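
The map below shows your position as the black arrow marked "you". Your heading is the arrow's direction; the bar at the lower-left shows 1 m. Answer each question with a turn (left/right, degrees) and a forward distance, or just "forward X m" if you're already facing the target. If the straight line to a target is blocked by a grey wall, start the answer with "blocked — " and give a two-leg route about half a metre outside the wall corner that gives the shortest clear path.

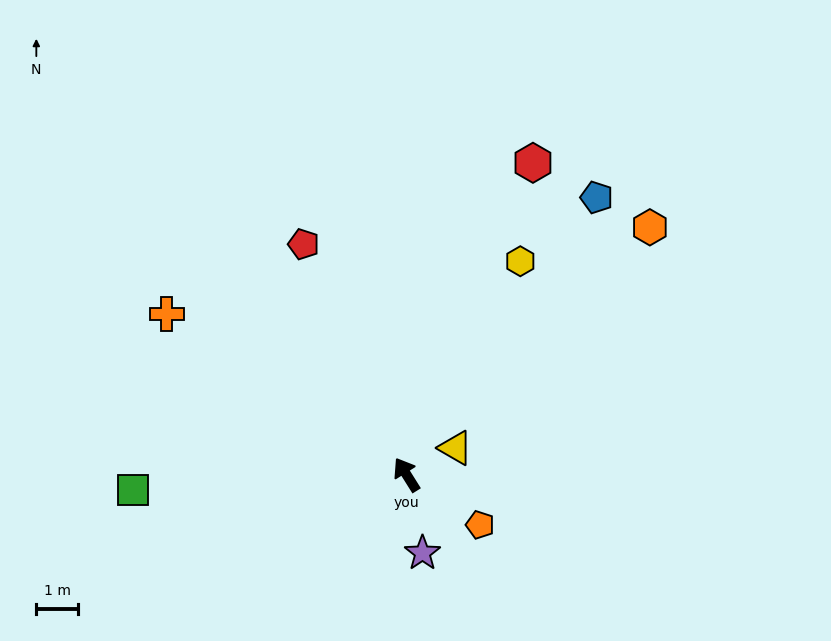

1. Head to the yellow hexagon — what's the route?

turn right 60°, forward 5.8 m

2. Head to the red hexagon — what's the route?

turn right 54°, forward 8.0 m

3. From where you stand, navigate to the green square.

turn left 61°, forward 6.5 m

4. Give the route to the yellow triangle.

turn right 93°, forward 1.3 m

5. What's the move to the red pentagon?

turn right 8°, forward 6.0 m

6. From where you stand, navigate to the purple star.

turn left 159°, forward 1.9 m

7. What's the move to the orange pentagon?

turn right 156°, forward 2.1 m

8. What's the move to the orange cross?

turn left 24°, forward 6.9 m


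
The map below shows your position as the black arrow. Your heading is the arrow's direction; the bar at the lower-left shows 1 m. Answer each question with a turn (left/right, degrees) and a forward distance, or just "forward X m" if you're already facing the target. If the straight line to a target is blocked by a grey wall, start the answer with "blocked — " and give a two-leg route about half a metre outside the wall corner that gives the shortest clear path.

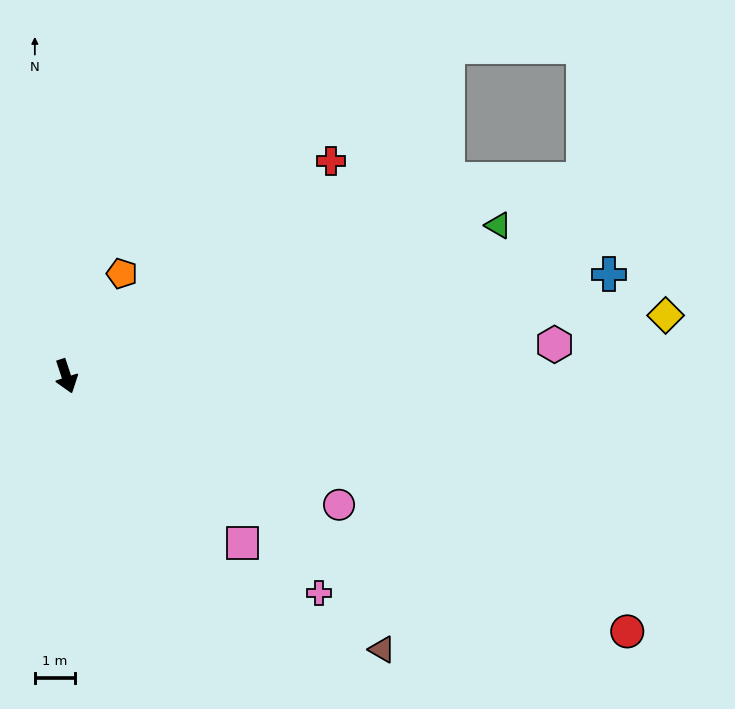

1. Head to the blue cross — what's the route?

turn left 82°, forward 13.6 m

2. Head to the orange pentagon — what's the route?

turn left 133°, forward 2.9 m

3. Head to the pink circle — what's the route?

turn left 47°, forward 7.4 m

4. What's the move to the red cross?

turn left 111°, forward 8.4 m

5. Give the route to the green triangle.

turn left 91°, forward 11.3 m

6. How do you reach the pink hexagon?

turn left 76°, forward 12.1 m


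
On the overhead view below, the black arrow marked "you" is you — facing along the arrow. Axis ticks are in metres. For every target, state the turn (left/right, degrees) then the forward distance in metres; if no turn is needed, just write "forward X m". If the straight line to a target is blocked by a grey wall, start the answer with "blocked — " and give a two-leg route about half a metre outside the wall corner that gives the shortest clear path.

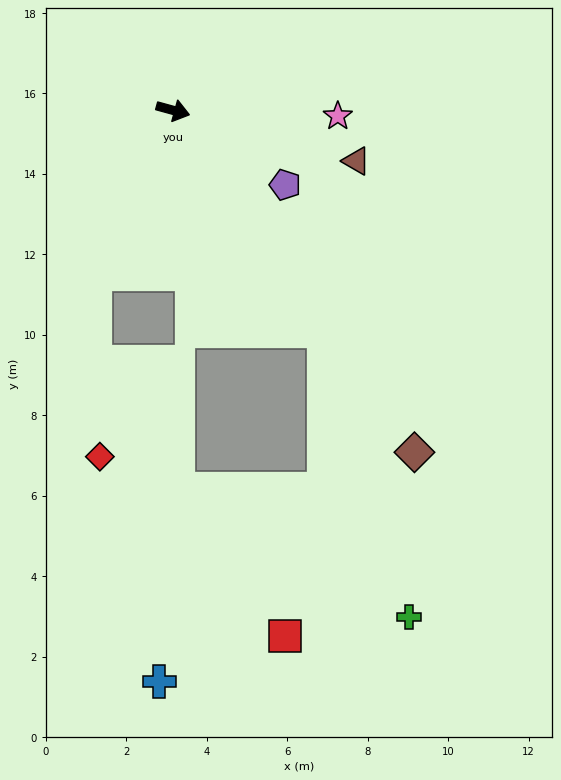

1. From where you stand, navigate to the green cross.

blocked — turn right 40°, forward 6.6 m, then turn right 18°, forward 7.4 m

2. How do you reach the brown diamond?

turn right 39°, forward 10.4 m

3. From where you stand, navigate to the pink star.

turn left 13°, forward 4.1 m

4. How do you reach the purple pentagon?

turn right 18°, forward 3.3 m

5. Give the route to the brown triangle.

forward 4.7 m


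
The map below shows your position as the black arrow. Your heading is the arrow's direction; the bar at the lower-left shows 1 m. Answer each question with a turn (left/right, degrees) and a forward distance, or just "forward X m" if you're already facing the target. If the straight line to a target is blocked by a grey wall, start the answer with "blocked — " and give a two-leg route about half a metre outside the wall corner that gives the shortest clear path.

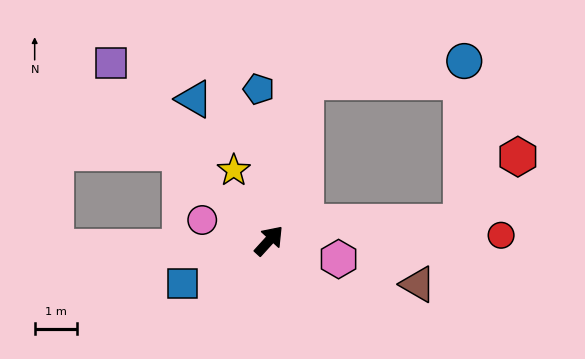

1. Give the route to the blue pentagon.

turn left 46°, forward 3.6 m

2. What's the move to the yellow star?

turn left 69°, forward 1.8 m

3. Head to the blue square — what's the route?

turn left 159°, forward 2.3 m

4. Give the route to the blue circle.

blocked — turn left 29°, forward 3.8 m, then turn right 69°, forward 3.7 m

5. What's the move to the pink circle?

turn left 115°, forward 1.6 m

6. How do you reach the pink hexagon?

turn right 63°, forward 1.7 m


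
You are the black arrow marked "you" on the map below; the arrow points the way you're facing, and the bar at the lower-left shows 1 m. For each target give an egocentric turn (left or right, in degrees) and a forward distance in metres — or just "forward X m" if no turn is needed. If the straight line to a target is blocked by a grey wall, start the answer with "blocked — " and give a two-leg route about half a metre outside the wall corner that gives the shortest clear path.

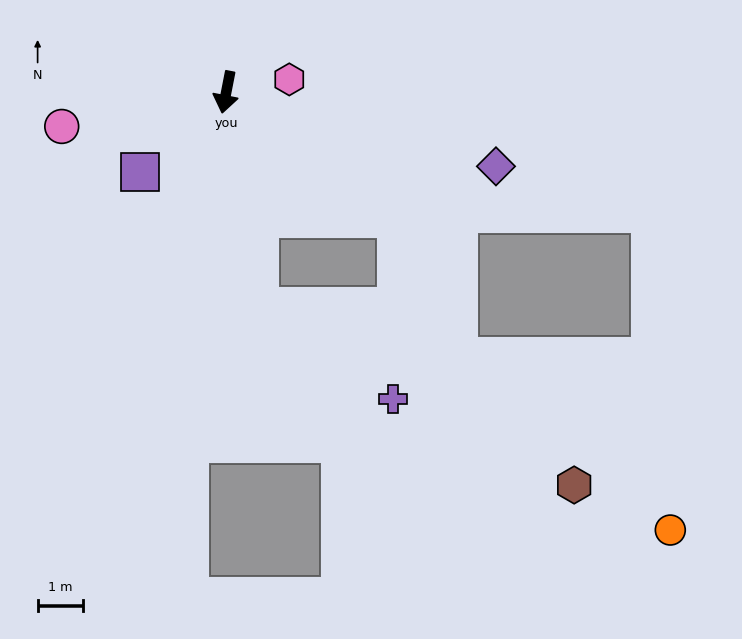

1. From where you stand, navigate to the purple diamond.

turn left 86°, forward 6.1 m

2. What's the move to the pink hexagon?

turn left 113°, forward 1.4 m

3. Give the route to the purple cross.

blocked — turn left 20°, forward 4.7 m, then turn left 46°, forward 3.6 m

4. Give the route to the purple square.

turn right 36°, forward 2.6 m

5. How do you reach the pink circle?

turn right 67°, forward 3.7 m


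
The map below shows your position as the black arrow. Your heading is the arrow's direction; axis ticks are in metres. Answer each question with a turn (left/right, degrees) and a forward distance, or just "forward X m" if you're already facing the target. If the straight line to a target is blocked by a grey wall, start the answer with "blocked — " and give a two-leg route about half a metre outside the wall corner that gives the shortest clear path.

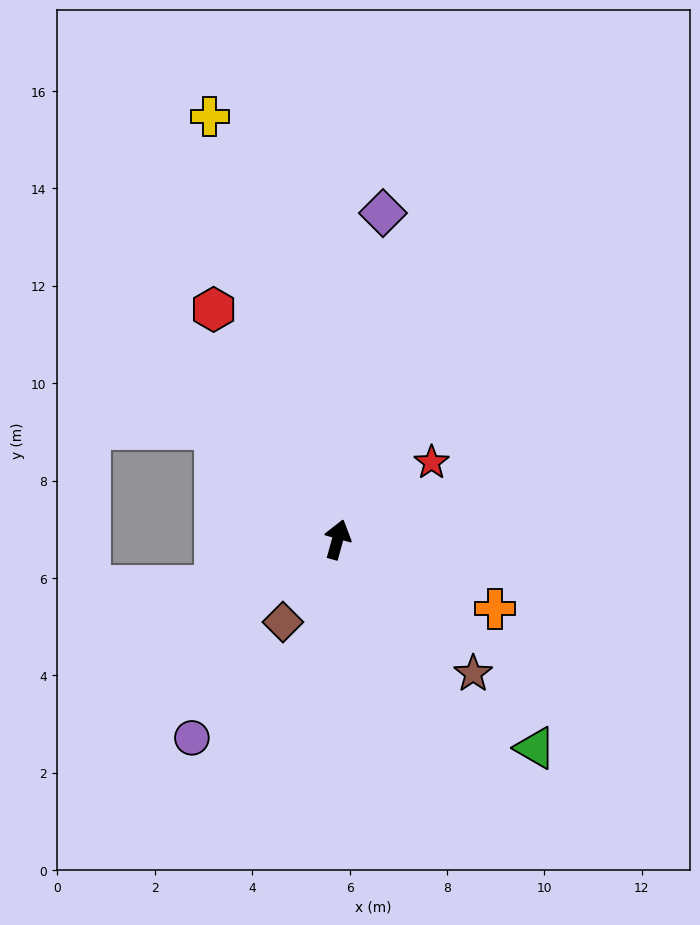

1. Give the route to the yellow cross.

turn left 32°, forward 9.1 m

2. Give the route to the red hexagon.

turn left 44°, forward 5.4 m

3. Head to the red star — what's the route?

turn right 35°, forward 2.5 m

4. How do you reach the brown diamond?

turn left 162°, forward 2.0 m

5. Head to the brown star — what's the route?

turn right 119°, forward 3.9 m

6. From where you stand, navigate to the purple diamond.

turn left 8°, forward 6.8 m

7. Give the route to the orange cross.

turn right 98°, forward 3.5 m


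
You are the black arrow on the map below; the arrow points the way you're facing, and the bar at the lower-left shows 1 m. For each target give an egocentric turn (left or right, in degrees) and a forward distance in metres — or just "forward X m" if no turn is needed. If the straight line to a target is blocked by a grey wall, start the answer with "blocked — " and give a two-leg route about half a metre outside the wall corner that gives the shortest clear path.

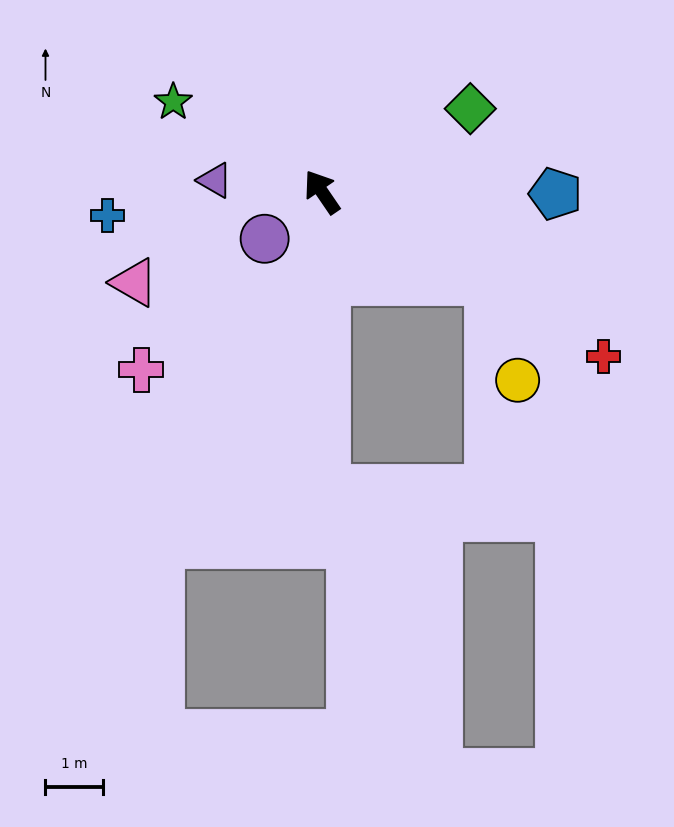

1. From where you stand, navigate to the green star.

turn left 24°, forward 3.0 m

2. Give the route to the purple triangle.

turn left 50°, forward 1.9 m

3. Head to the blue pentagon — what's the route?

turn right 125°, forward 4.1 m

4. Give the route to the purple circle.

turn left 95°, forward 1.3 m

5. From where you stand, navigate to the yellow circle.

blocked — turn right 153°, forward 3.3 m, then turn right 45°, forward 1.8 m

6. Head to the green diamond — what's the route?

turn right 95°, forward 3.0 m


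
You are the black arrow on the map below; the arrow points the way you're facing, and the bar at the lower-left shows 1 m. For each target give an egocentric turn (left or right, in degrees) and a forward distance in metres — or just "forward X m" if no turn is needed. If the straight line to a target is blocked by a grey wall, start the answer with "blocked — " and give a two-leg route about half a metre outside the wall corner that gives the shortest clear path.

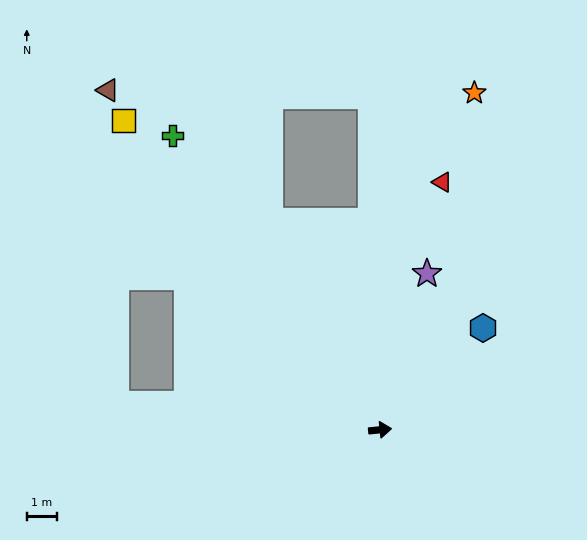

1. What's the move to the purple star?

turn left 68°, forward 5.4 m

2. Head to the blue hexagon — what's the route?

turn left 39°, forward 4.8 m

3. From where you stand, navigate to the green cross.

turn left 120°, forward 12.0 m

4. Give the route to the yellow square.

turn left 124°, forward 13.4 m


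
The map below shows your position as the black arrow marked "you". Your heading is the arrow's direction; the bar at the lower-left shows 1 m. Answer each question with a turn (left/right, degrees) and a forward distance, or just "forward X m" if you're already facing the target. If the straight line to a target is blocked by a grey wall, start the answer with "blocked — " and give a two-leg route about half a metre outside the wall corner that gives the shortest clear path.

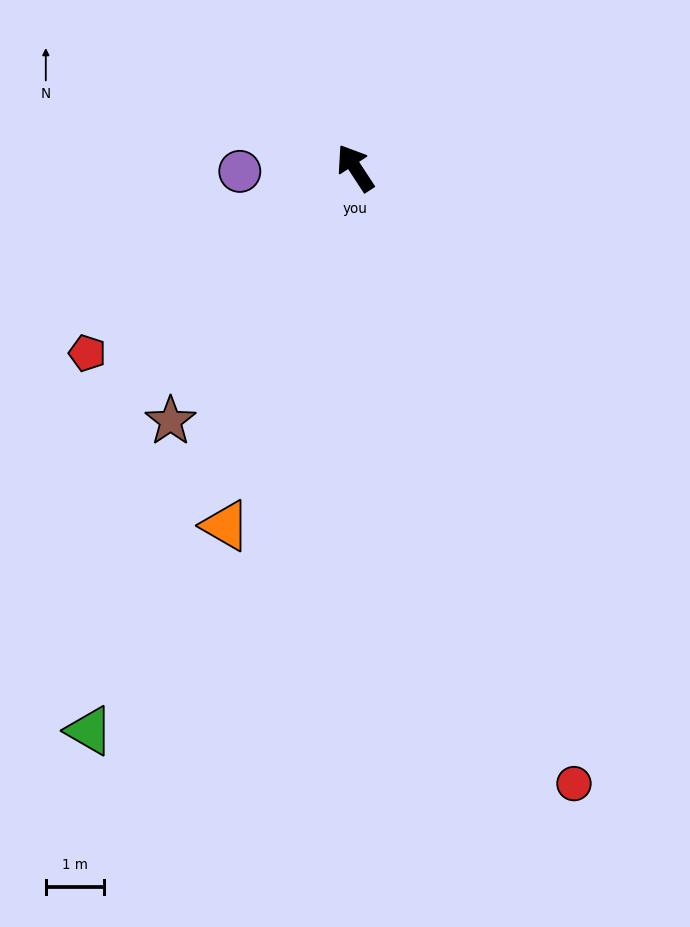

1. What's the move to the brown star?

turn left 111°, forward 5.4 m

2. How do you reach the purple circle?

turn left 59°, forward 2.0 m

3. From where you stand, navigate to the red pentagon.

turn left 91°, forward 5.6 m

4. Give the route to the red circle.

turn left 166°, forward 11.2 m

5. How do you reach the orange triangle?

turn left 127°, forward 6.5 m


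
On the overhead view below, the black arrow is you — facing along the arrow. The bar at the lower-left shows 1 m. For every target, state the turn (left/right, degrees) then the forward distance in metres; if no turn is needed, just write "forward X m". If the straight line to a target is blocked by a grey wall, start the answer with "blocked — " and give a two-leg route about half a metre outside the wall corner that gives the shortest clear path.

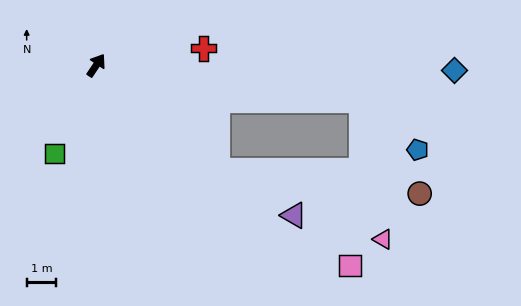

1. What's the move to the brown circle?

blocked — turn right 97°, forward 5.5 m, then turn left 34°, forward 6.9 m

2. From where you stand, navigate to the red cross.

turn right 47°, forward 3.7 m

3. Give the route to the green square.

turn right 172°, forward 3.3 m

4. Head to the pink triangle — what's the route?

blocked — turn right 64°, forward 9.1 m, then turn right 73°, forward 4.7 m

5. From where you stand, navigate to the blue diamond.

turn right 57°, forward 12.2 m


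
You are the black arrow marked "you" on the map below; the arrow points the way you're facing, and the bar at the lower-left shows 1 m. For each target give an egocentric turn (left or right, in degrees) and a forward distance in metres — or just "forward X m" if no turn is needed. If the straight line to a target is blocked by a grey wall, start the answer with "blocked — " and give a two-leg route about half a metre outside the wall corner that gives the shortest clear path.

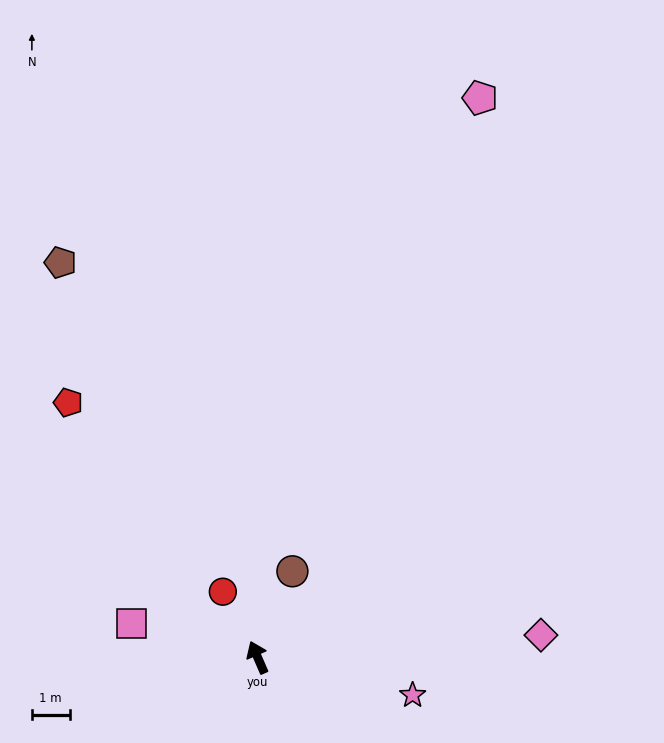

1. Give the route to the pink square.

turn left 51°, forward 3.5 m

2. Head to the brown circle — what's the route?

turn right 45°, forward 2.5 m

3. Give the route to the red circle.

turn left 4°, forward 2.0 m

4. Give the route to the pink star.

turn right 127°, forward 4.2 m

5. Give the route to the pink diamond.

turn right 109°, forward 7.5 m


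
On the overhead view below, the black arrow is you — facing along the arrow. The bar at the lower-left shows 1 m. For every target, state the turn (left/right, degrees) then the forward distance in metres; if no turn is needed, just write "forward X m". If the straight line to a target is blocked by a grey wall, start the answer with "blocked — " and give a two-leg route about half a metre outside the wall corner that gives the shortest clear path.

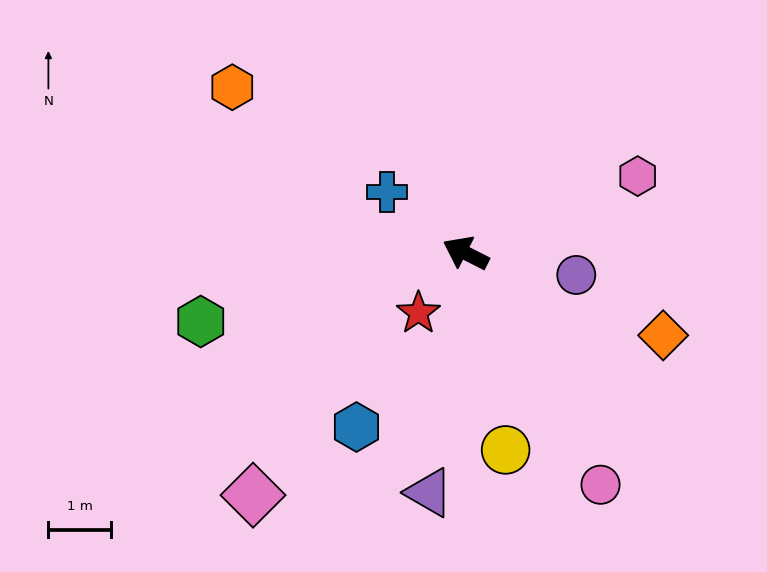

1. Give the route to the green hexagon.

turn left 41°, forward 4.4 m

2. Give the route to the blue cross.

turn right 11°, forward 1.6 m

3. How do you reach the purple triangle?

turn left 108°, forward 3.9 m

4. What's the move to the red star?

turn left 79°, forward 1.2 m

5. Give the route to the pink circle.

turn left 147°, forward 4.3 m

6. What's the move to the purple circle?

turn right 164°, forward 1.8 m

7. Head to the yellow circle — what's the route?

turn left 128°, forward 3.2 m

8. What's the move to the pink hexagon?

turn right 129°, forward 3.0 m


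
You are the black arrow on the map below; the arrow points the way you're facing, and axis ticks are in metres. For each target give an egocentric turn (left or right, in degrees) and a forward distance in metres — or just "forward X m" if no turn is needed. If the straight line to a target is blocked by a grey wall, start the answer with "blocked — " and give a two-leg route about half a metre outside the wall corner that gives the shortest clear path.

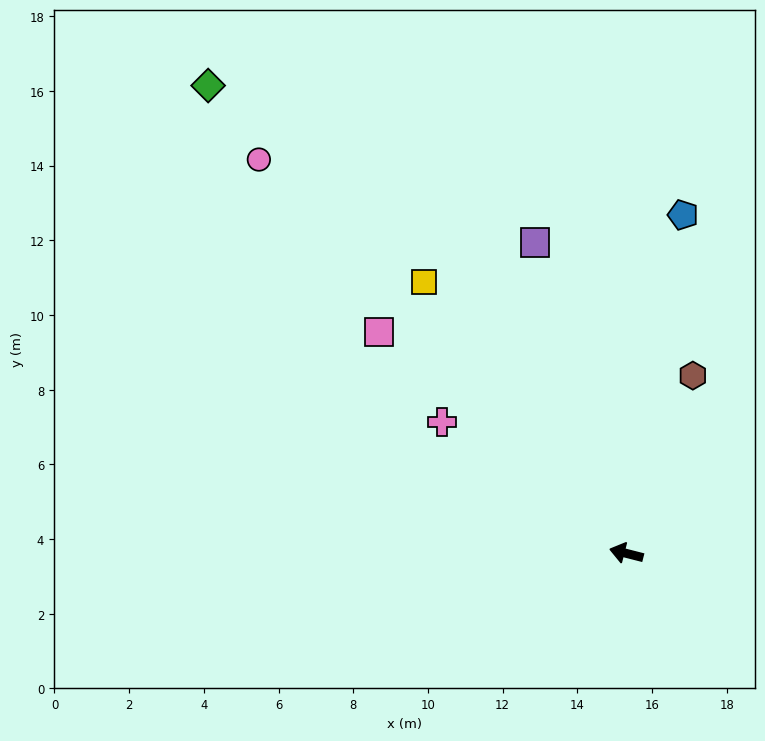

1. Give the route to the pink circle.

turn right 33°, forward 14.4 m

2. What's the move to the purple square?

turn right 59°, forward 8.7 m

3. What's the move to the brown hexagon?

turn right 96°, forward 5.1 m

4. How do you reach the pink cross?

turn right 21°, forward 6.1 m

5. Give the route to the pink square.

turn right 27°, forward 8.9 m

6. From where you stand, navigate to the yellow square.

turn right 39°, forward 9.1 m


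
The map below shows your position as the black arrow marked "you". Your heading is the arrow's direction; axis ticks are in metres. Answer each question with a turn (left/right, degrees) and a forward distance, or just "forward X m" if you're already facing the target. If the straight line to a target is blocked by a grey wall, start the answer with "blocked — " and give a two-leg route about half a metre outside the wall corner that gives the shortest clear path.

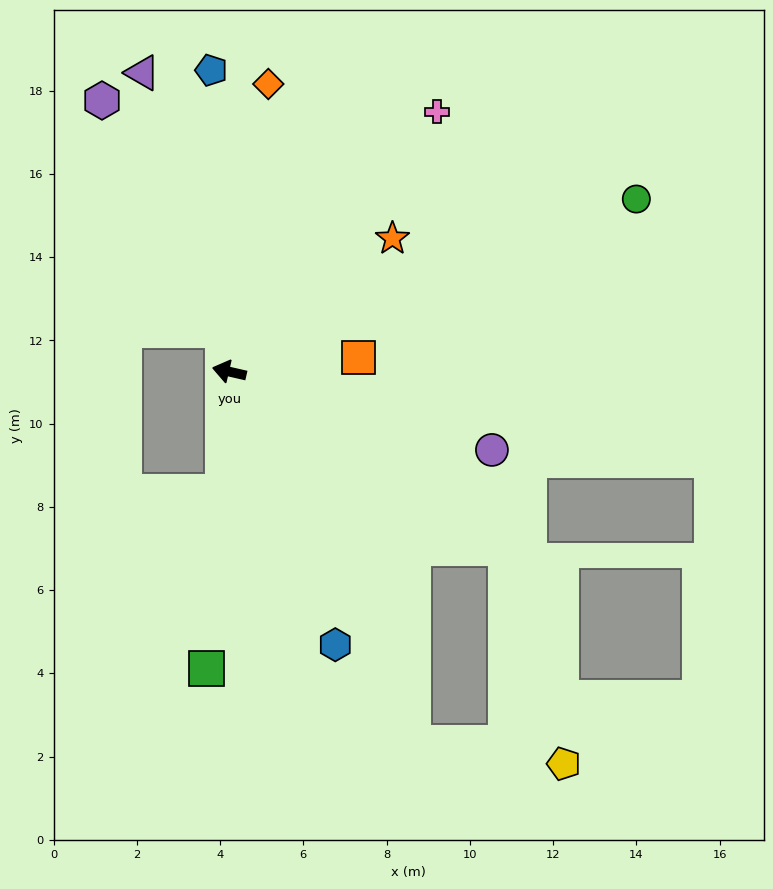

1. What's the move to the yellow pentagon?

blocked — turn left 160°, forward 7.9 m, then turn right 42°, forward 5.4 m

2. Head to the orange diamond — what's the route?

turn right 85°, forward 7.0 m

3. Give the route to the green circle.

turn right 144°, forward 10.6 m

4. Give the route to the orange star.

turn right 128°, forward 5.1 m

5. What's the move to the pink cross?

turn right 116°, forward 8.0 m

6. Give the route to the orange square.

turn right 161°, forward 3.1 m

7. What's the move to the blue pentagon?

turn right 74°, forward 7.3 m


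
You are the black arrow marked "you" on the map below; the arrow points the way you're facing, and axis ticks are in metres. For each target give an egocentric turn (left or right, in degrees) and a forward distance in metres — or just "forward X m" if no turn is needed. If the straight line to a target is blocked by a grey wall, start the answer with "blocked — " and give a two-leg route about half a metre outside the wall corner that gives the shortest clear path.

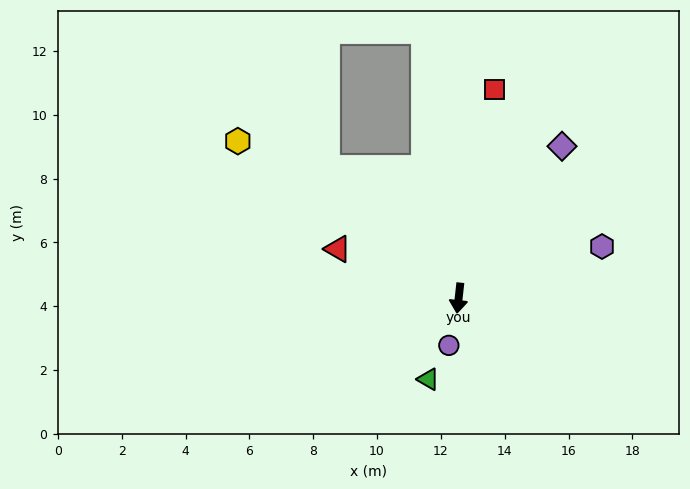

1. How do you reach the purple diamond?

turn left 152°, forward 5.8 m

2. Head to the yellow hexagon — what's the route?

turn right 119°, forward 8.5 m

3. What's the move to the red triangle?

turn right 106°, forward 4.1 m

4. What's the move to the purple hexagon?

turn left 116°, forward 4.8 m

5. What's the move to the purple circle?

turn right 5°, forward 1.5 m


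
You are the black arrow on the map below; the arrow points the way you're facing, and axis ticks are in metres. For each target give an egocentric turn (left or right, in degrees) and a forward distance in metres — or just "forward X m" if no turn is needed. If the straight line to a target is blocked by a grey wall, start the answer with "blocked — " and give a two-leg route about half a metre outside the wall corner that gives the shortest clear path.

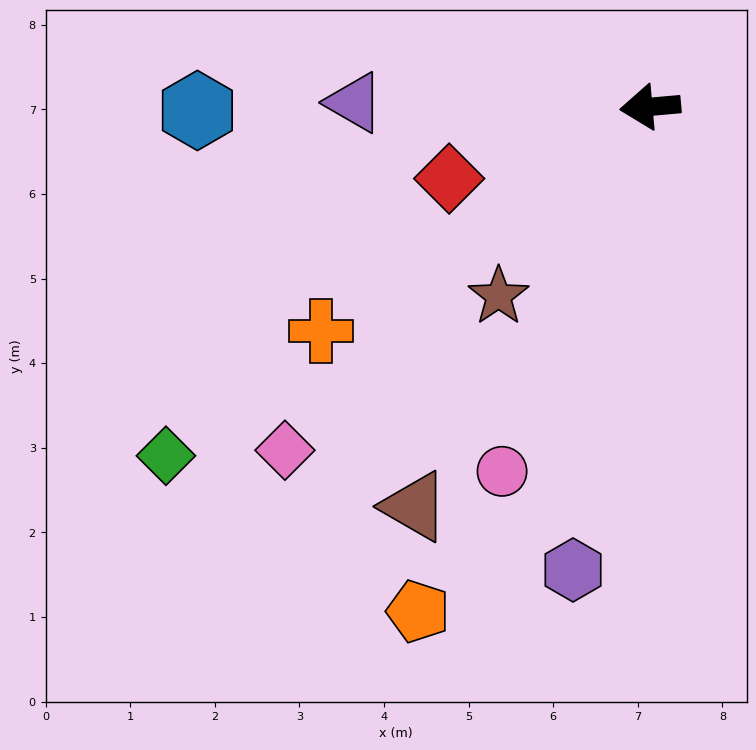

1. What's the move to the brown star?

turn left 46°, forward 2.9 m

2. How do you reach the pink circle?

turn left 63°, forward 4.7 m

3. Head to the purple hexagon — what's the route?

turn left 75°, forward 5.6 m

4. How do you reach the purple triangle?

turn right 6°, forward 3.5 m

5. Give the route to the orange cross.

turn left 29°, forward 4.7 m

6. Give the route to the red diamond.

turn left 15°, forward 2.5 m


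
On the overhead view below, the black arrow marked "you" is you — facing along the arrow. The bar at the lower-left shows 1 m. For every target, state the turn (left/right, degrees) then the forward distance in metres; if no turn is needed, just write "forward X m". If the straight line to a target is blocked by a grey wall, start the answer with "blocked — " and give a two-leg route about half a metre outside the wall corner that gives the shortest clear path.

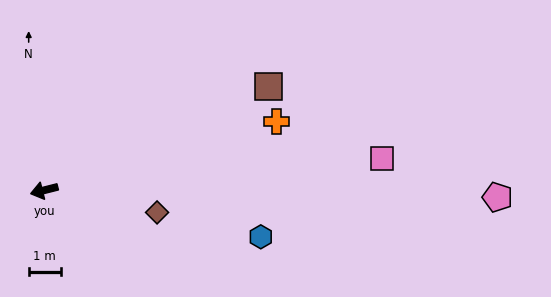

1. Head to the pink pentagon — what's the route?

turn left 165°, forward 14.1 m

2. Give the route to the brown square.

turn right 169°, forward 7.7 m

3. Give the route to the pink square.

turn left 171°, forward 10.5 m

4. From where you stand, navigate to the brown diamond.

turn left 155°, forward 3.6 m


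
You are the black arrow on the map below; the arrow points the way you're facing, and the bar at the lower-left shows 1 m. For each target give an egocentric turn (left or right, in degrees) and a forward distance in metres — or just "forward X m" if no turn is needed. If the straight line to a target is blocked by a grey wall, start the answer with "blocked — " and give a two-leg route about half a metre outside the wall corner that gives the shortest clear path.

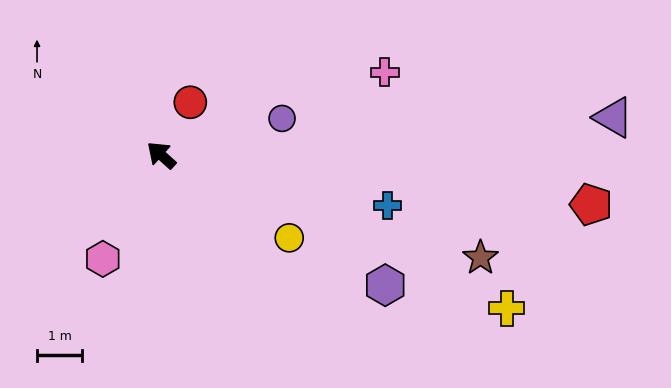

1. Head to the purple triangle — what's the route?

turn right 133°, forward 10.1 m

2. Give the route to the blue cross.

turn right 151°, forward 5.1 m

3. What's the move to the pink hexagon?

turn left 103°, forward 2.6 m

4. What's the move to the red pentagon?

turn right 145°, forward 9.6 m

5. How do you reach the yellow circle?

turn right 171°, forward 3.4 m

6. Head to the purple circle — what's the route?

turn right 121°, forward 2.8 m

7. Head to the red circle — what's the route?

turn right 77°, forward 1.3 m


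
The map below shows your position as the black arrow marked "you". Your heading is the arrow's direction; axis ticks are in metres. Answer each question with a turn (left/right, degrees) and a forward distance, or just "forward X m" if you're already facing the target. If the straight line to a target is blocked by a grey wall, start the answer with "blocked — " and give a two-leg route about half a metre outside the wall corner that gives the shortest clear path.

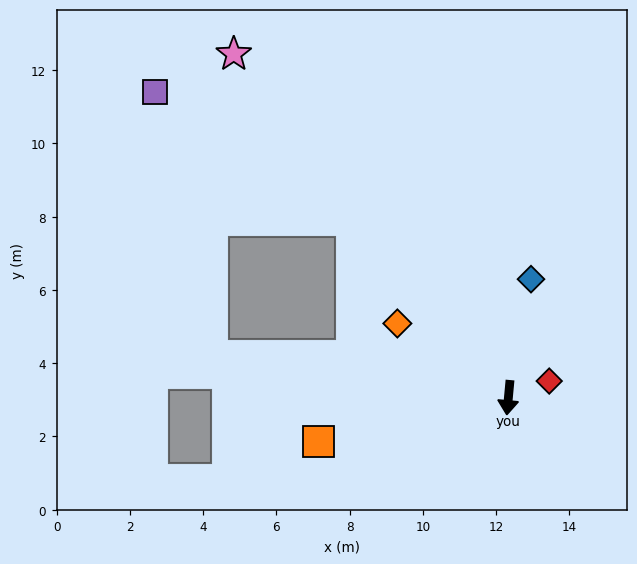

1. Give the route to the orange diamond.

turn right 119°, forward 3.6 m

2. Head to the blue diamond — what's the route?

turn left 174°, forward 3.3 m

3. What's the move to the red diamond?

turn left 118°, forward 1.2 m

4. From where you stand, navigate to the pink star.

turn right 136°, forward 12.0 m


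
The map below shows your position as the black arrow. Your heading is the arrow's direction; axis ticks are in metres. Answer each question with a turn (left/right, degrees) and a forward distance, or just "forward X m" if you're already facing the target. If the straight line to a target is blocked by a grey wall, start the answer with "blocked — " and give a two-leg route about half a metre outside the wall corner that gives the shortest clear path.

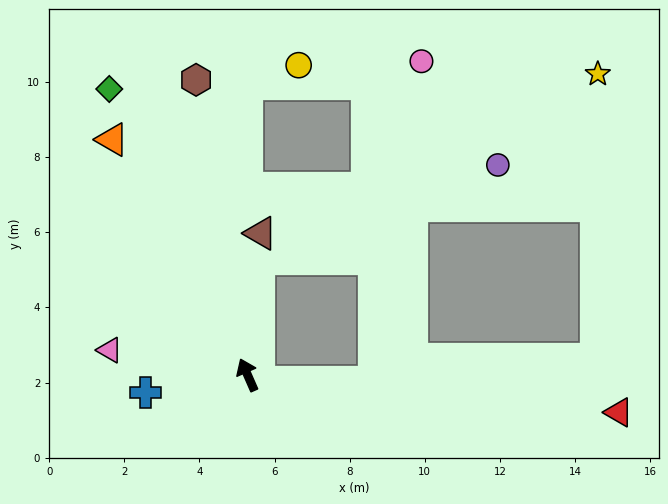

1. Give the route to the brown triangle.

turn right 29°, forward 3.8 m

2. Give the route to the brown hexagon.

turn right 14°, forward 8.0 m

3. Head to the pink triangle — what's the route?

turn left 56°, forward 3.7 m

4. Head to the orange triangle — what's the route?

turn left 6°, forward 7.2 m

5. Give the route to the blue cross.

turn left 76°, forward 2.7 m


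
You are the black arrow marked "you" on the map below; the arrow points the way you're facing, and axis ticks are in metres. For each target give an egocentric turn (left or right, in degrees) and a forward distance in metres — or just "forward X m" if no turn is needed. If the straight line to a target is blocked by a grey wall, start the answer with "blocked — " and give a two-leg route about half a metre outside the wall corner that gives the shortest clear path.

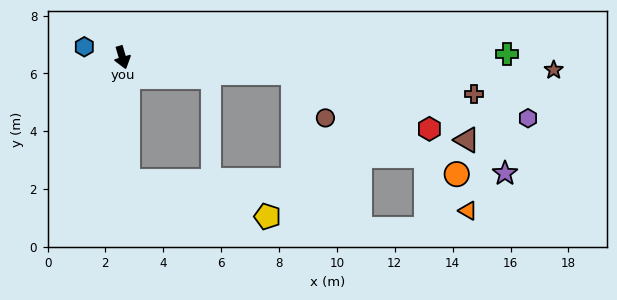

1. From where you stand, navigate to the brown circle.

blocked — turn left 68°, forward 5.9 m, then turn right 49°, forward 1.9 m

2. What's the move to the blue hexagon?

turn right 122°, forward 1.4 m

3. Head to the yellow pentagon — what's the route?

blocked — turn right 14°, forward 4.3 m, then turn left 73°, forward 5.0 m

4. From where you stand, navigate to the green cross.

turn left 74°, forward 13.3 m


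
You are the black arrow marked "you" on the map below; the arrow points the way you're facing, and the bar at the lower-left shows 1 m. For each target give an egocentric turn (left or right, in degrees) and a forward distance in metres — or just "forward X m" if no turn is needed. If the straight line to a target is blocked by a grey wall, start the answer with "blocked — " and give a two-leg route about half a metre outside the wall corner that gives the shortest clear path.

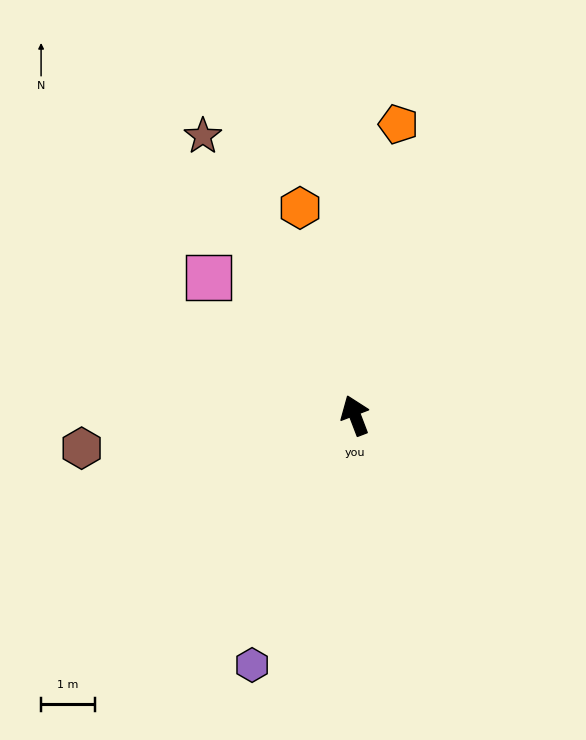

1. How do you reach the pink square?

turn left 26°, forward 3.7 m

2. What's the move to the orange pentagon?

turn right 29°, forward 5.5 m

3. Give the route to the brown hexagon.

turn left 76°, forward 5.1 m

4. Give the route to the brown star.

turn left 8°, forward 5.9 m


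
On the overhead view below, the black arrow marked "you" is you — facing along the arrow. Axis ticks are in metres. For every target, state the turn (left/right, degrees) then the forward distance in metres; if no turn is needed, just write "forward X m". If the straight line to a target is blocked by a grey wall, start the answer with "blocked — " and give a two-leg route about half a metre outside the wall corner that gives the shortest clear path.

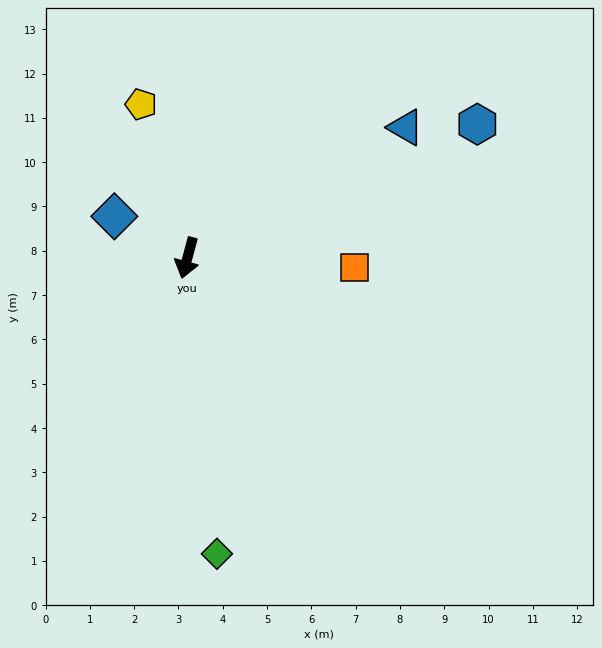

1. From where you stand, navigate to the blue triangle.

turn left 136°, forward 5.7 m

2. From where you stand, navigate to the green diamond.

turn left 21°, forward 6.7 m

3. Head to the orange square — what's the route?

turn left 102°, forward 3.8 m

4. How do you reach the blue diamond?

turn right 105°, forward 1.9 m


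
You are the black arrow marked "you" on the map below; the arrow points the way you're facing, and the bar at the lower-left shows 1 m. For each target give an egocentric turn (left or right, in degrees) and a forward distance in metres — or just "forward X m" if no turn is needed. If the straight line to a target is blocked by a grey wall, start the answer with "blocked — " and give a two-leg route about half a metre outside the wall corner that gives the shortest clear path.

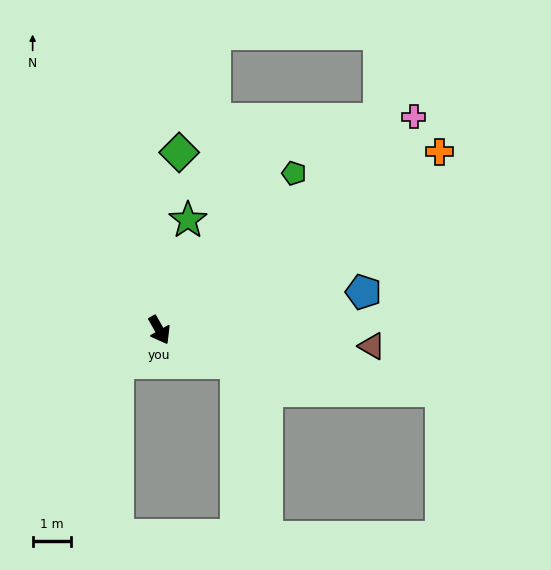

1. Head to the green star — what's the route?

turn left 136°, forward 3.0 m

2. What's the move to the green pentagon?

turn left 110°, forward 5.4 m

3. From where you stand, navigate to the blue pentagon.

turn left 71°, forward 5.5 m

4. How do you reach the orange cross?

turn left 93°, forward 8.7 m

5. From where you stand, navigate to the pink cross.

turn left 100°, forward 8.7 m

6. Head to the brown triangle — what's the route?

turn left 56°, forward 5.6 m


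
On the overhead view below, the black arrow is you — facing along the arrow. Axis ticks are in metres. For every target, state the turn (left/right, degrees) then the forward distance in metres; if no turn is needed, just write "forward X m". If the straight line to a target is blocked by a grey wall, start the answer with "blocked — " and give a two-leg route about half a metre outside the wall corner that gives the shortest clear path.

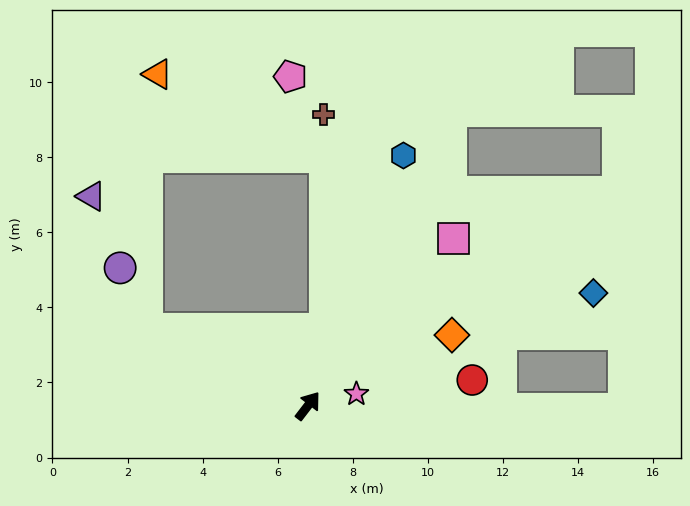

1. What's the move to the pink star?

turn right 39°, forward 1.3 m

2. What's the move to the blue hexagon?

turn left 17°, forward 7.1 m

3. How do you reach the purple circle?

blocked — turn left 102°, forward 4.7 m, then turn right 40°, forward 1.8 m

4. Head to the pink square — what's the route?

turn right 4°, forward 5.9 m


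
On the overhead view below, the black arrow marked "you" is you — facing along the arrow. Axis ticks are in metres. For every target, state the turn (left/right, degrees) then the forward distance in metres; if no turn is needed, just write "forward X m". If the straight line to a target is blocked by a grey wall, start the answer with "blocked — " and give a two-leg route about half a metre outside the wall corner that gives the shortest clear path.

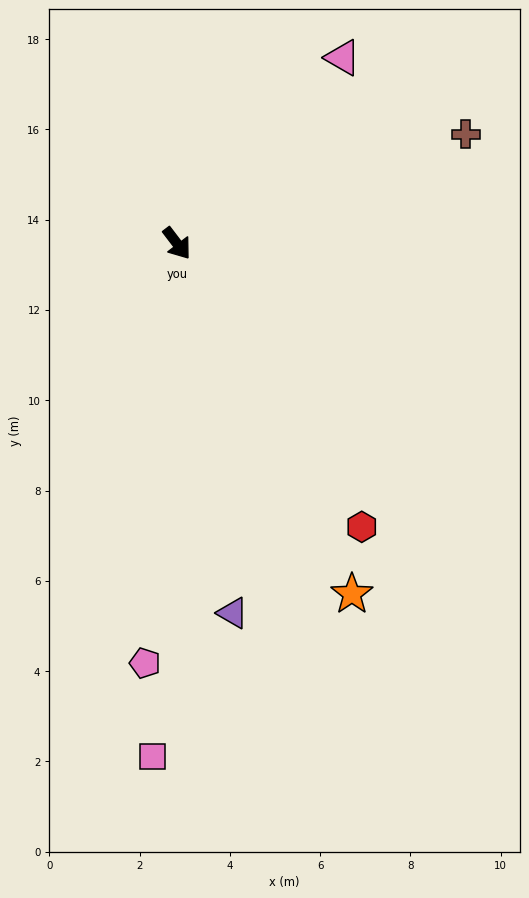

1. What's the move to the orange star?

turn right 11°, forward 8.7 m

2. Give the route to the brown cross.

turn left 73°, forward 6.8 m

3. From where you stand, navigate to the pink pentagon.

turn right 42°, forward 9.3 m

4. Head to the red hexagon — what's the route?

turn right 4°, forward 7.5 m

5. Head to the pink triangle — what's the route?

turn left 101°, forward 5.5 m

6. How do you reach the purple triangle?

turn right 29°, forward 8.3 m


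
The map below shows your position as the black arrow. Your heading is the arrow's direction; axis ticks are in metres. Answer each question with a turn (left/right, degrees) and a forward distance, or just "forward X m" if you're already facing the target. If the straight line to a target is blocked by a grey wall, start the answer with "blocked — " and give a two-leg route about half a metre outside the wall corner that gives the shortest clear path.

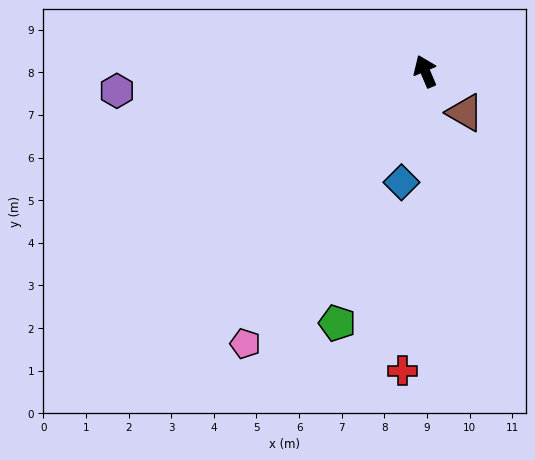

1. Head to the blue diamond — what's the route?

turn left 145°, forward 2.7 m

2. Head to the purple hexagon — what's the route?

turn left 71°, forward 7.2 m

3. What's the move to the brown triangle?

turn right 159°, forward 1.3 m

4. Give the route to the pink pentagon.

turn left 124°, forward 7.7 m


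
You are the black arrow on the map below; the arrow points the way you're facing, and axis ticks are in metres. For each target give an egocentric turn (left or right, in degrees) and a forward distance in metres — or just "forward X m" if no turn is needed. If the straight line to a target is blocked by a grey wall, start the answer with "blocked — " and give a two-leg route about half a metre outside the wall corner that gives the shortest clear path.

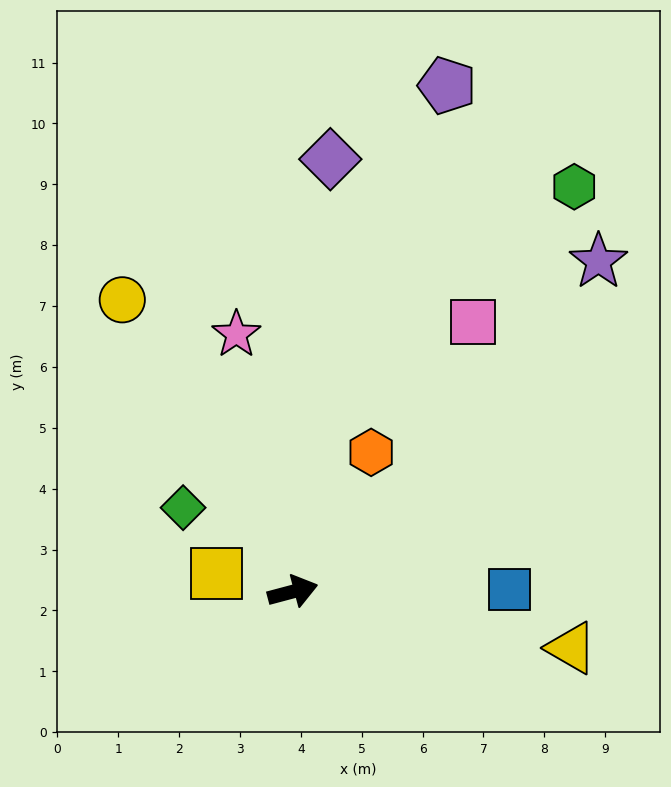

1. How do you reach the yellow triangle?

turn right 26°, forward 4.7 m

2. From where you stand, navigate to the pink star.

turn left 87°, forward 4.3 m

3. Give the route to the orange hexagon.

turn left 46°, forward 2.6 m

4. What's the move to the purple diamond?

turn left 70°, forward 7.1 m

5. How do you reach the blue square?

turn right 14°, forward 3.6 m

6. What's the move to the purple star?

turn left 32°, forward 7.4 m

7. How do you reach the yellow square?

turn left 152°, forward 1.3 m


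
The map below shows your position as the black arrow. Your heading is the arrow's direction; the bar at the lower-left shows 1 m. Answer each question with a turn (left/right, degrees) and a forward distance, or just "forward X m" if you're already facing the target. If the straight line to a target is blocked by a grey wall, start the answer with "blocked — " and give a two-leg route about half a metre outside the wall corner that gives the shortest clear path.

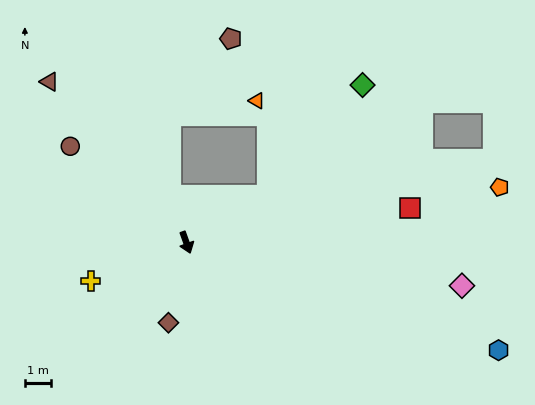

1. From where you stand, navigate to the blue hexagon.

turn left 51°, forward 12.5 m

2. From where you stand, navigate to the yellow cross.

turn right 88°, forward 3.9 m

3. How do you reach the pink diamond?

turn left 61°, forward 10.6 m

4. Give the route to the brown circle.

turn right 149°, forward 5.7 m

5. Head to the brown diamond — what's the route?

turn right 32°, forward 3.1 m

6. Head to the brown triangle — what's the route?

turn right 159°, forward 8.0 m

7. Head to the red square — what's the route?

turn left 79°, forward 8.6 m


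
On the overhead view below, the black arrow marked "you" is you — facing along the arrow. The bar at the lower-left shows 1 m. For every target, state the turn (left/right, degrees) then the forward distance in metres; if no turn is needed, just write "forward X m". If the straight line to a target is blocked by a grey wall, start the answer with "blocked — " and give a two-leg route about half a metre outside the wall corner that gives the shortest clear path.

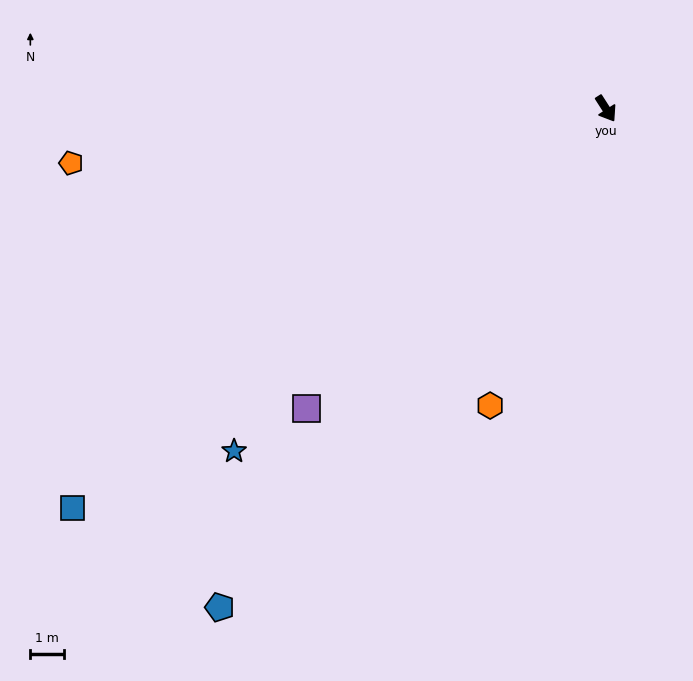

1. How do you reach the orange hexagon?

turn right 54°, forward 9.4 m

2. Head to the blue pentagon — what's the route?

turn right 70°, forward 18.6 m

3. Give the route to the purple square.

turn right 78°, forward 12.5 m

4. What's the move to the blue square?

turn right 86°, forward 19.6 m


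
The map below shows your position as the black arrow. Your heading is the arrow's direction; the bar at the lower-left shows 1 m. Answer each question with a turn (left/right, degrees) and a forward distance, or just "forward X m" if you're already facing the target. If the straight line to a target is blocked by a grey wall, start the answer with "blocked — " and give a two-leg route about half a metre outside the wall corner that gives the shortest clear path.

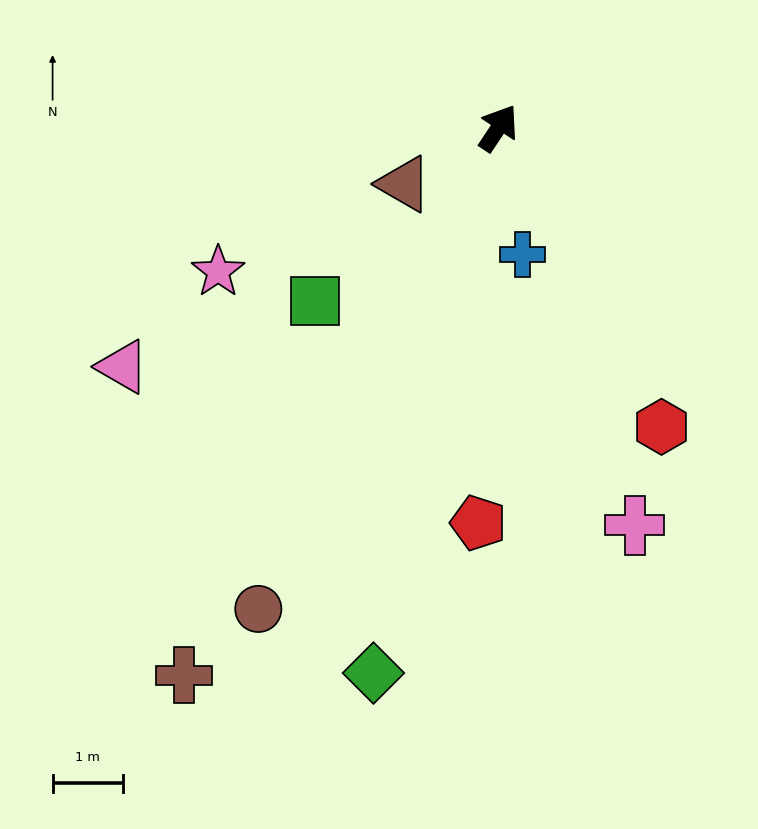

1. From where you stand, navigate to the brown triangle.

turn left 154°, forward 1.6 m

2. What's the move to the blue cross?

turn right 136°, forward 1.8 m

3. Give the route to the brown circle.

turn right 173°, forward 7.6 m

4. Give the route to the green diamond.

turn right 159°, forward 7.9 m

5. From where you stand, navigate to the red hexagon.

turn right 118°, forward 4.8 m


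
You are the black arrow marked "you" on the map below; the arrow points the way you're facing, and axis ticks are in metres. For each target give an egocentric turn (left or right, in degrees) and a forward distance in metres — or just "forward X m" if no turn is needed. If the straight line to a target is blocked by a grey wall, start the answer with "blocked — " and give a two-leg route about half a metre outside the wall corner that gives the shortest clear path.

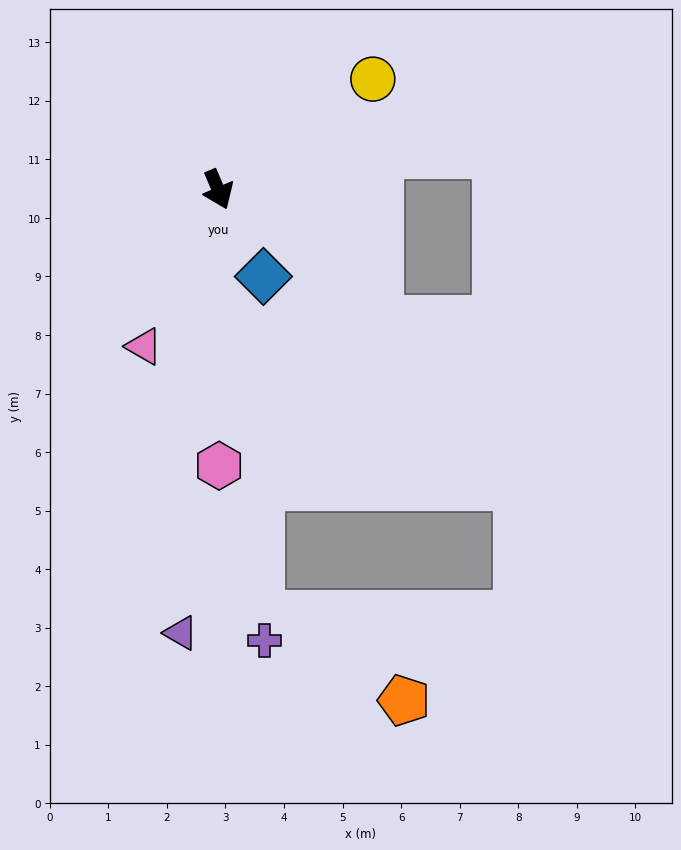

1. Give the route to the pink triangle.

turn right 48°, forward 3.0 m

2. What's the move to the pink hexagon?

turn right 23°, forward 4.7 m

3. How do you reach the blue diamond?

turn left 4°, forward 1.7 m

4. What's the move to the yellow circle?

turn left 102°, forward 3.2 m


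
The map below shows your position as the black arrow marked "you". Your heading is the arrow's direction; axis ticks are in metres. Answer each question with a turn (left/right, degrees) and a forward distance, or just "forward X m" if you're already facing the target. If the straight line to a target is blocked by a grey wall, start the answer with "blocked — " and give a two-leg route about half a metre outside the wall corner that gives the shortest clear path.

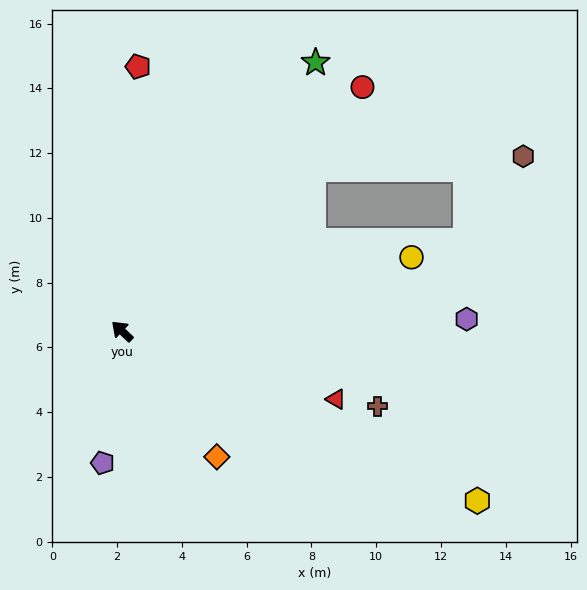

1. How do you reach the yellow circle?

turn right 122°, forward 9.2 m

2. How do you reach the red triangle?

turn right 154°, forward 6.9 m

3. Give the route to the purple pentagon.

turn left 125°, forward 4.1 m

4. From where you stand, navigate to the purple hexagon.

turn right 135°, forward 10.6 m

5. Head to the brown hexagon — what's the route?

blocked — turn right 96°, forward 7.7 m, then turn right 37°, forward 6.5 m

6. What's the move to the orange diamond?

turn left 170°, forward 4.9 m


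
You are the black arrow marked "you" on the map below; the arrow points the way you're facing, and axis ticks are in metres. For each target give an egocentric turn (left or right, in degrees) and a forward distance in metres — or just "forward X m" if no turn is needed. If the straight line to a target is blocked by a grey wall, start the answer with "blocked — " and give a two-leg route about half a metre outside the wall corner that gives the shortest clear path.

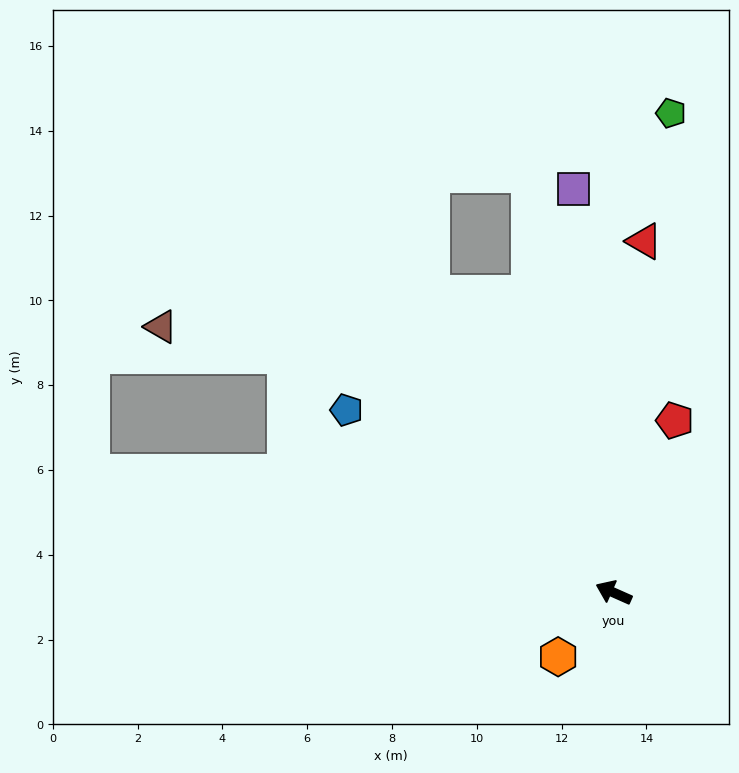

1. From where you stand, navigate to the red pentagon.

turn right 86°, forward 4.3 m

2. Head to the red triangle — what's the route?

turn right 71°, forward 8.3 m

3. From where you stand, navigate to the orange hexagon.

turn left 73°, forward 2.0 m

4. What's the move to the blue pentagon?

turn right 10°, forward 7.6 m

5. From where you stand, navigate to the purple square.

turn right 60°, forward 9.6 m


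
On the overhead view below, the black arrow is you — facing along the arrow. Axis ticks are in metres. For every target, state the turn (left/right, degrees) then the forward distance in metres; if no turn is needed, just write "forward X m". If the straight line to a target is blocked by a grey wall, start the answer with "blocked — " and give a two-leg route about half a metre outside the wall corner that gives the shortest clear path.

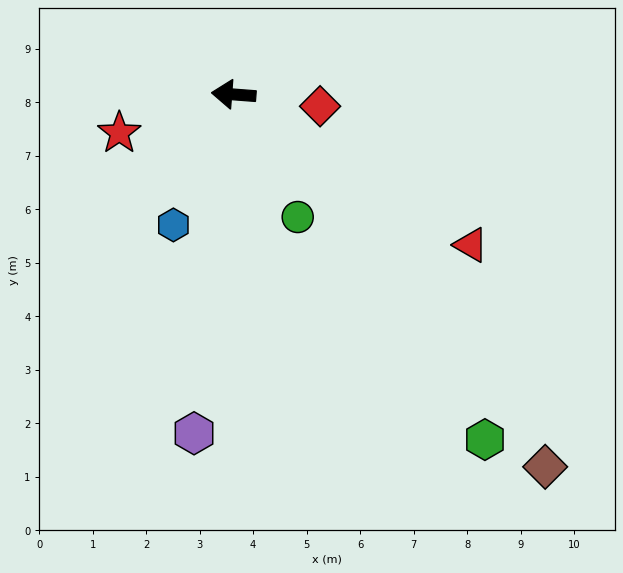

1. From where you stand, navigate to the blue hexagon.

turn left 70°, forward 2.7 m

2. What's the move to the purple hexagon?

turn left 88°, forward 6.4 m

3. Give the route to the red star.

turn left 23°, forward 2.3 m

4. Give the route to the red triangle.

turn left 152°, forward 5.2 m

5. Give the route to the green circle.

turn left 122°, forward 2.6 m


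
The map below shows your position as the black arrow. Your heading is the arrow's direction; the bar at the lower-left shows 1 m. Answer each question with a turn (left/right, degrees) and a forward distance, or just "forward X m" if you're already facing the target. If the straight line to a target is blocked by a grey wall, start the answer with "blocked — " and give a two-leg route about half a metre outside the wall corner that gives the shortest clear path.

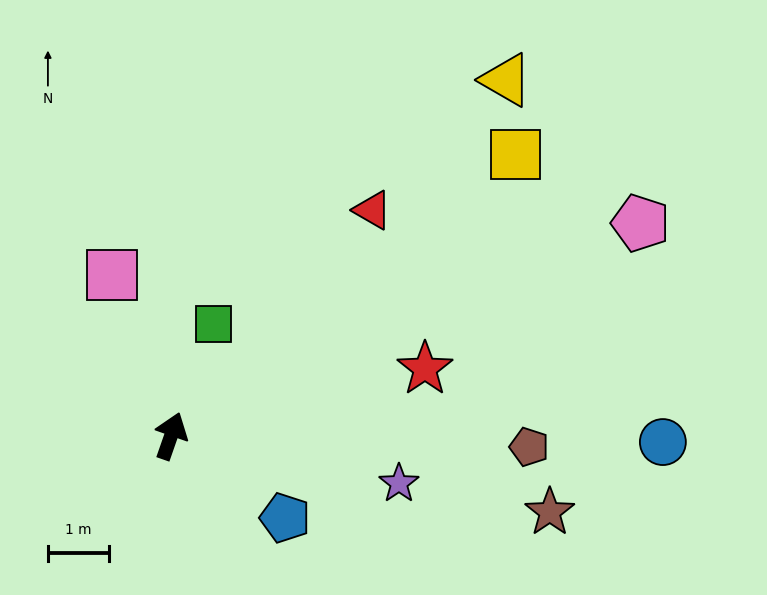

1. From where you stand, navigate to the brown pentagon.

turn right 73°, forward 5.8 m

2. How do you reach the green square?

forward 1.9 m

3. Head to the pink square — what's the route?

turn left 39°, forward 2.8 m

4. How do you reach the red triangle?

turn right 22°, forward 4.9 m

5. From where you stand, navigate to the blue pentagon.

turn right 106°, forward 2.3 m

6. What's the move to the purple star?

turn right 83°, forward 3.8 m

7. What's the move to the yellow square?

turn right 31°, forward 7.2 m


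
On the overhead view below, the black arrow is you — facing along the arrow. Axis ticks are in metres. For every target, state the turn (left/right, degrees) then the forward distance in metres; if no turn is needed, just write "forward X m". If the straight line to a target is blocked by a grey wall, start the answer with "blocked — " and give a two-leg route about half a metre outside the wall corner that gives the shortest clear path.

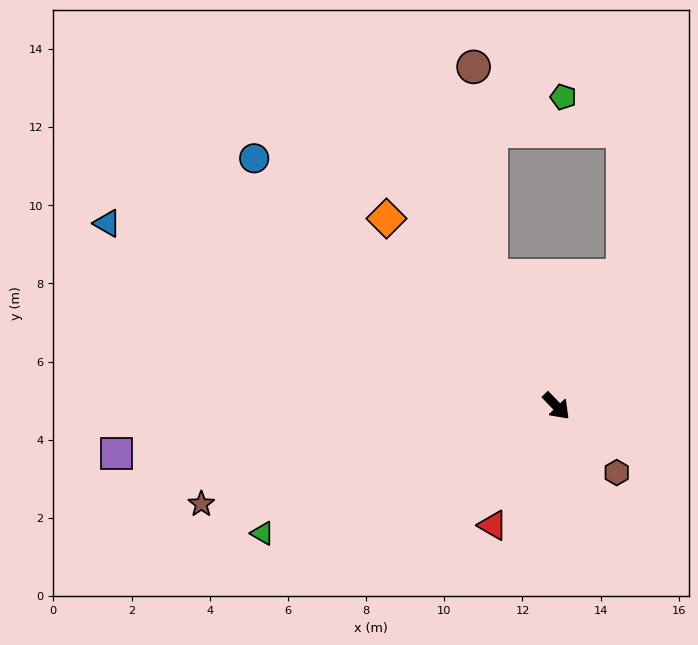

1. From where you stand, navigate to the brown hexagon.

forward 2.3 m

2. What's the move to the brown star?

turn right 119°, forward 9.4 m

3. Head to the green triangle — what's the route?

turn right 111°, forward 8.2 m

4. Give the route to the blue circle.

turn right 173°, forward 10.0 m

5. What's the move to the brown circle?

blocked — turn left 162°, forward 3.7 m, then turn right 21°, forward 5.3 m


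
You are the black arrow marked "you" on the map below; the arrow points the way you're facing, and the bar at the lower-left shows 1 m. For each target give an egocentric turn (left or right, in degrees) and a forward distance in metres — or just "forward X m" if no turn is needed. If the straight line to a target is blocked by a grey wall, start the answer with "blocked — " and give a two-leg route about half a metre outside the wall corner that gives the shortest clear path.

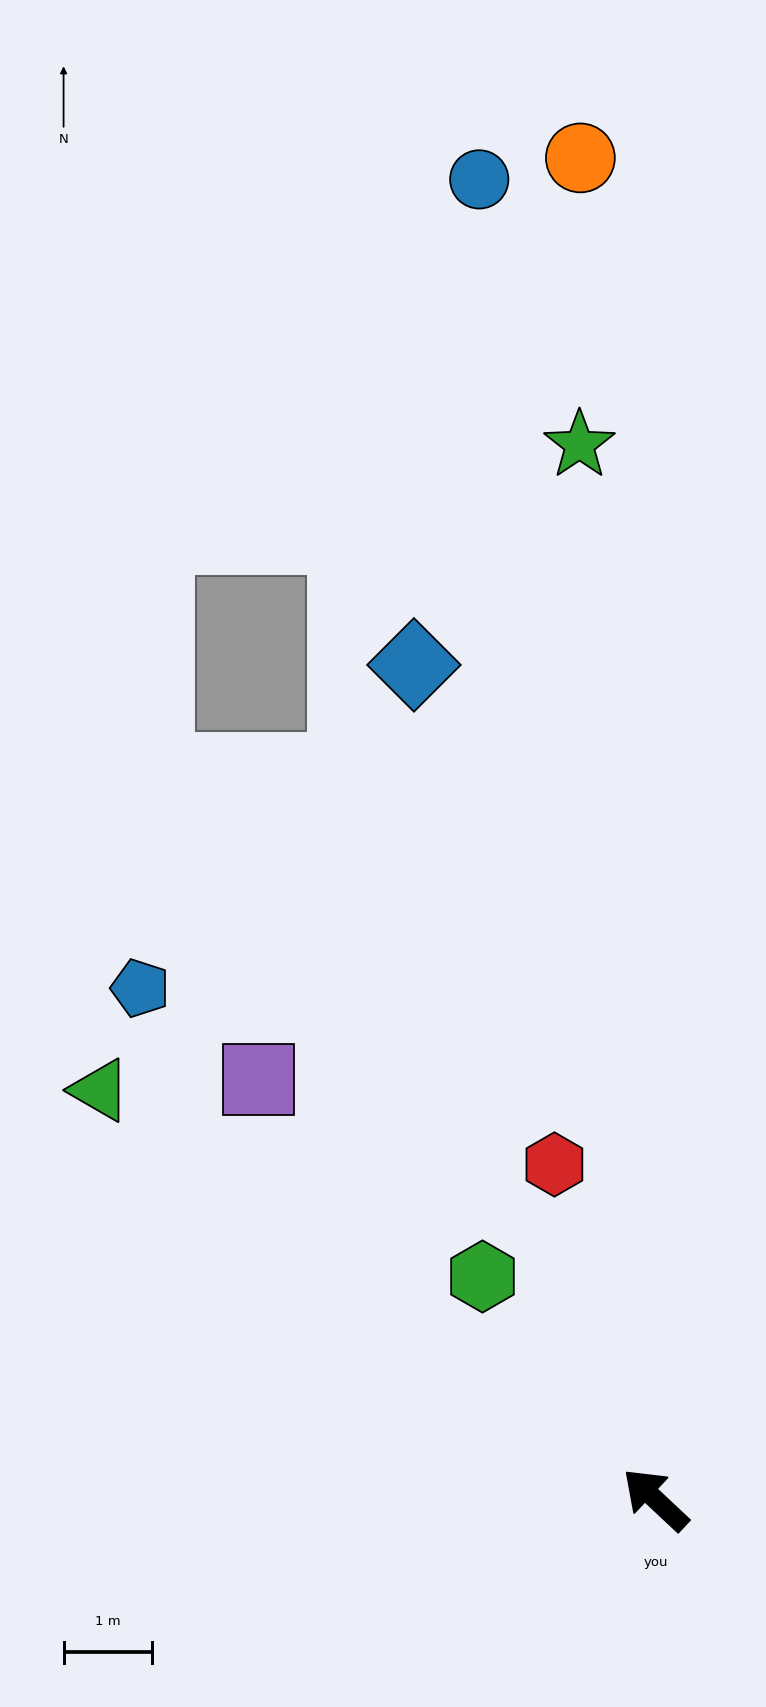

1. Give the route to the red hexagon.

turn right 30°, forward 4.0 m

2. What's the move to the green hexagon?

turn right 9°, forward 3.2 m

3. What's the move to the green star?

turn right 43°, forward 12.0 m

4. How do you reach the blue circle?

turn right 39°, forward 15.1 m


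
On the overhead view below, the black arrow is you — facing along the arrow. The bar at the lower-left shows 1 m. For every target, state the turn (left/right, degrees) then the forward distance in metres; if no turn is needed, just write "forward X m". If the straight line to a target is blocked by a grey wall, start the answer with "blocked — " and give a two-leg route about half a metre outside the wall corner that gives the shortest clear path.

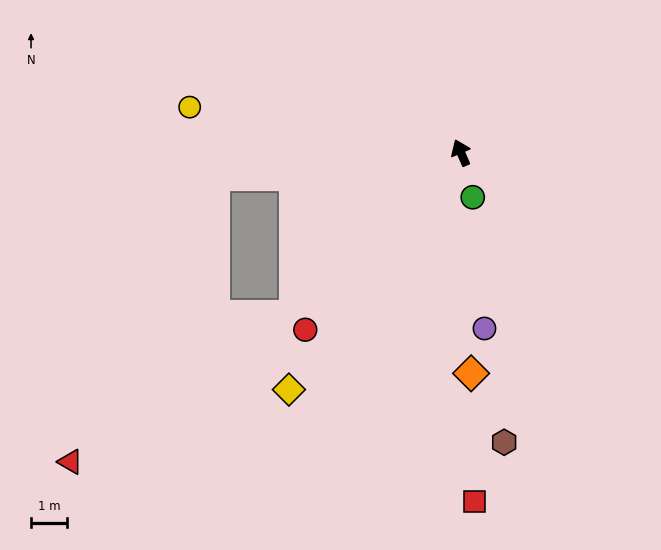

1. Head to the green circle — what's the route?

turn left 172°, forward 1.3 m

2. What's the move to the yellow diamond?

turn left 121°, forward 8.1 m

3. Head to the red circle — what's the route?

turn left 116°, forward 6.5 m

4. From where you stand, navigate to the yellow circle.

turn left 57°, forward 7.6 m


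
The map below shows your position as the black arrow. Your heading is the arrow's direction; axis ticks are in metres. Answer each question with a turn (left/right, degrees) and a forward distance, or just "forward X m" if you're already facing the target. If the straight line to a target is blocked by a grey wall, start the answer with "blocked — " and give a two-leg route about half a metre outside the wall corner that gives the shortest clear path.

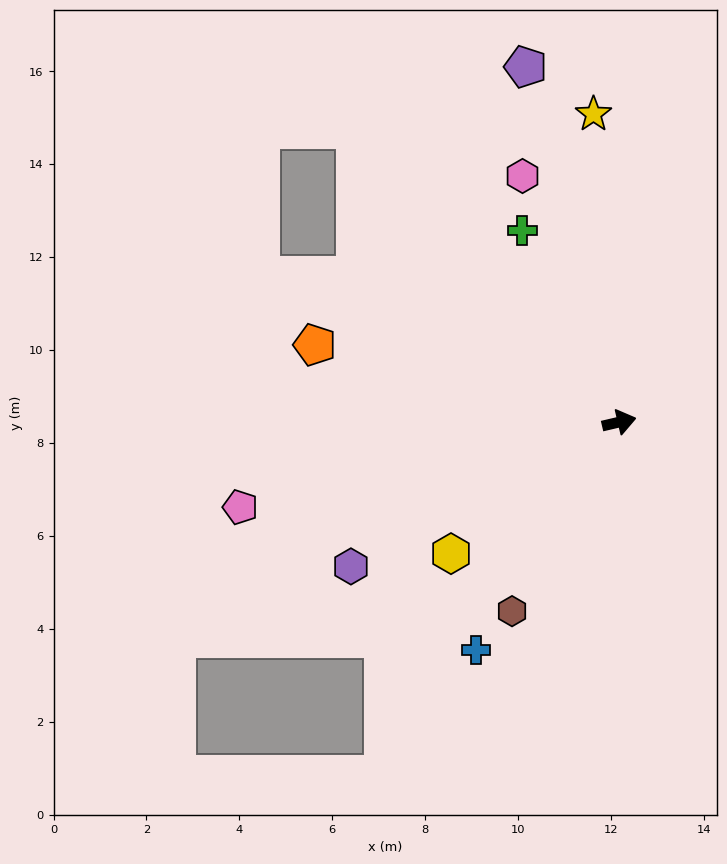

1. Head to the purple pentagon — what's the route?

turn left 92°, forward 7.9 m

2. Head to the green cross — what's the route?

turn left 104°, forward 4.6 m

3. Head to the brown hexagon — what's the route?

turn right 133°, forward 4.7 m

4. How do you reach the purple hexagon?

turn right 165°, forward 6.6 m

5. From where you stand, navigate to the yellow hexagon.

turn right 155°, forward 4.6 m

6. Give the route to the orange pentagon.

turn left 153°, forward 6.8 m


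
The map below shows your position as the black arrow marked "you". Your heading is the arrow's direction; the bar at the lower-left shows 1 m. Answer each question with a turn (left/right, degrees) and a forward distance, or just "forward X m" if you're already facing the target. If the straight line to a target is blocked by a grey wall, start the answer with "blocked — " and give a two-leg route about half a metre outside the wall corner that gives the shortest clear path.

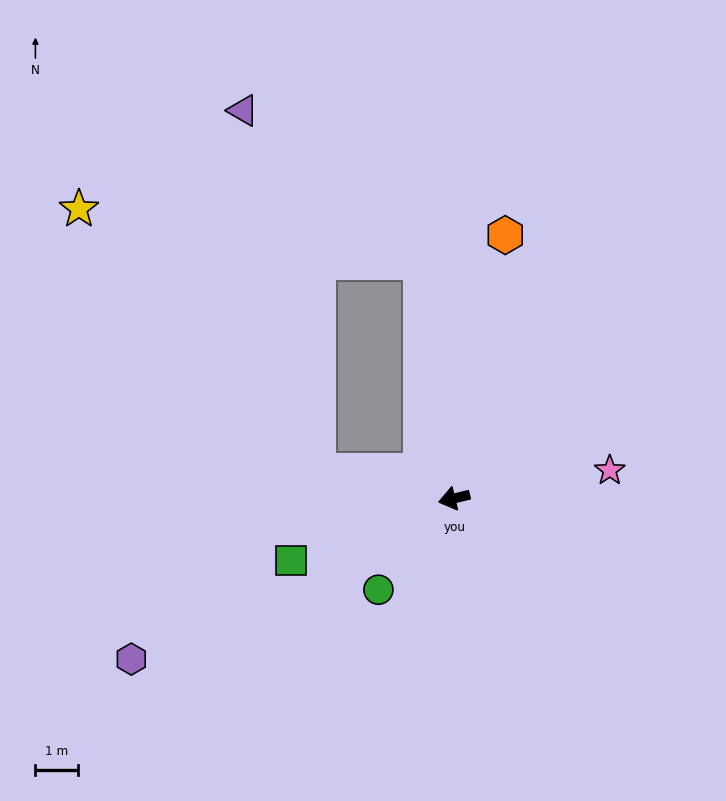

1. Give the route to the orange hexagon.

turn right 114°, forward 6.2 m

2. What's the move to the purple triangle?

blocked — turn right 96°, forward 5.6 m, then turn left 42°, forward 5.4 m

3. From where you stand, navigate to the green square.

turn left 7°, forward 4.1 m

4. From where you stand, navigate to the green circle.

turn left 37°, forward 2.8 m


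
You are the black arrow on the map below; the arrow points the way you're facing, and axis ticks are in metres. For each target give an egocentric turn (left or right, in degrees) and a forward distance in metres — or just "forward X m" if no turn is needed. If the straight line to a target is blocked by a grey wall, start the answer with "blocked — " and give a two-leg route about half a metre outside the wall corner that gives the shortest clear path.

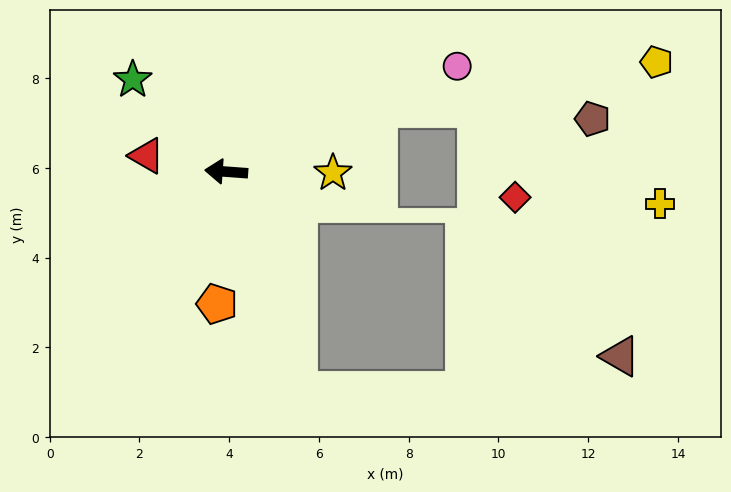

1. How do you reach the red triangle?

turn right 7°, forward 1.8 m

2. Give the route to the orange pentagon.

turn left 90°, forward 3.0 m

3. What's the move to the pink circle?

turn right 151°, forward 5.7 m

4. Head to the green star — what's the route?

turn right 40°, forward 2.9 m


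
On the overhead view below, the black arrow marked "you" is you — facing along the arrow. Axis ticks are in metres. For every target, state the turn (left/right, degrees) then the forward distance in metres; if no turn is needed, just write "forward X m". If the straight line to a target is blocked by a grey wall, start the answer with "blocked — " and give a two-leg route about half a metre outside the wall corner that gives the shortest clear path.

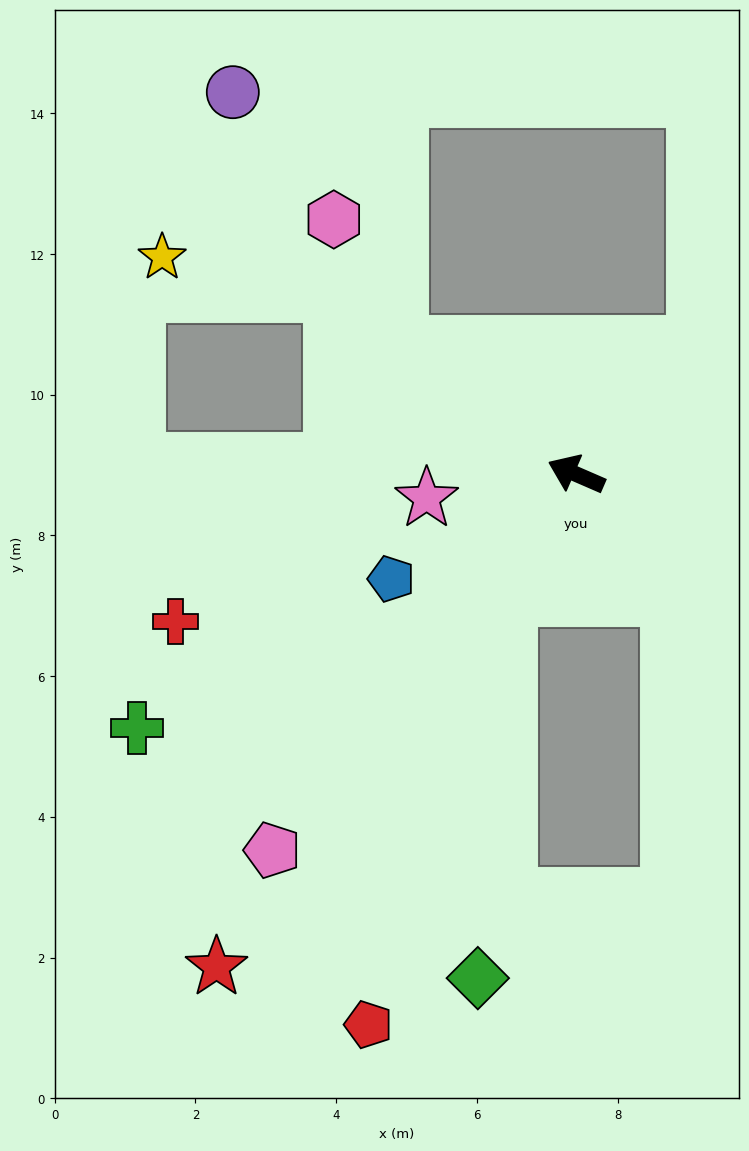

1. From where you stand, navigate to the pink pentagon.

turn left 75°, forward 6.9 m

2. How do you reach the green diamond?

blocked — turn left 84°, forward 2.0 m, then turn left 25°, forward 5.4 m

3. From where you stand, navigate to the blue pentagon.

turn left 53°, forward 3.0 m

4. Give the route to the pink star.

turn left 33°, forward 2.2 m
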